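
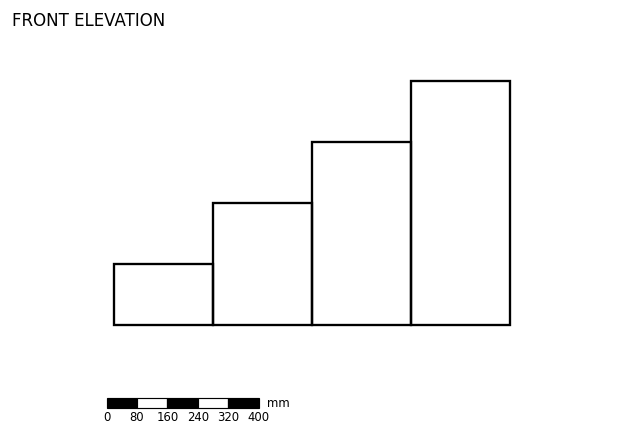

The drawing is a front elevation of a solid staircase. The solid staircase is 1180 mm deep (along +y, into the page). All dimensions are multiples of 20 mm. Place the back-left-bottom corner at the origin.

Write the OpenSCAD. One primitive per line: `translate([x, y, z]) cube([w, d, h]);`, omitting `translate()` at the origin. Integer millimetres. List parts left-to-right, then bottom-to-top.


cube([260, 1180, 160]);
translate([260, 0, 0]) cube([260, 1180, 320]);
translate([520, 0, 0]) cube([260, 1180, 480]);
translate([780, 0, 0]) cube([260, 1180, 640]);


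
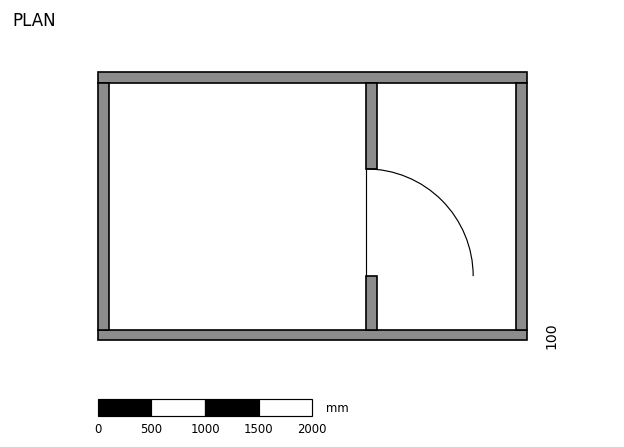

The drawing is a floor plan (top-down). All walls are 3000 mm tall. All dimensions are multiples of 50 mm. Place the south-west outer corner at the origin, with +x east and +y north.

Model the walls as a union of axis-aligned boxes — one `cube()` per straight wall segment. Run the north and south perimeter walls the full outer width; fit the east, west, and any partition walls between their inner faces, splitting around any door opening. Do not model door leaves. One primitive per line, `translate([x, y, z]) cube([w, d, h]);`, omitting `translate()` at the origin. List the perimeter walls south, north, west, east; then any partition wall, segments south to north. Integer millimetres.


cube([4000, 100, 3000]);
translate([0, 2400, 0]) cube([4000, 100, 3000]);
translate([0, 100, 0]) cube([100, 2300, 3000]);
translate([3900, 100, 0]) cube([100, 2300, 3000]);
translate([2500, 100, 0]) cube([100, 500, 3000]);
translate([2500, 1600, 0]) cube([100, 800, 3000]);


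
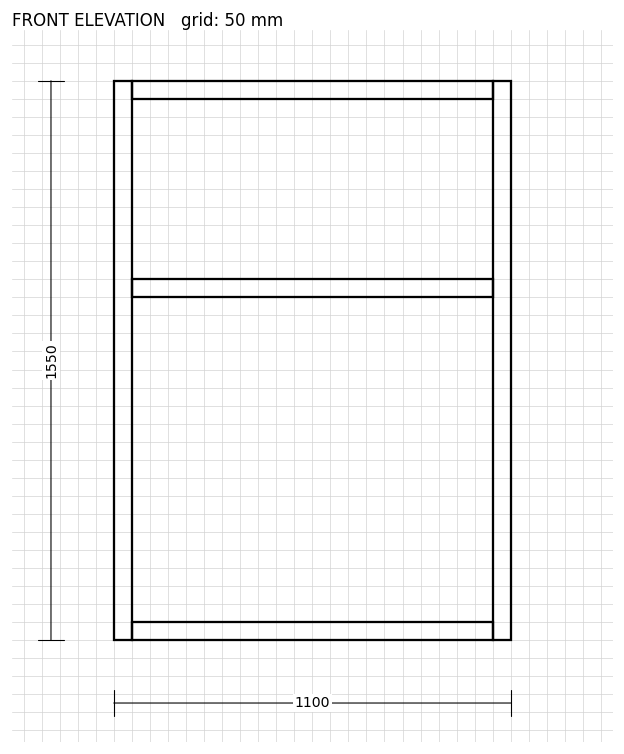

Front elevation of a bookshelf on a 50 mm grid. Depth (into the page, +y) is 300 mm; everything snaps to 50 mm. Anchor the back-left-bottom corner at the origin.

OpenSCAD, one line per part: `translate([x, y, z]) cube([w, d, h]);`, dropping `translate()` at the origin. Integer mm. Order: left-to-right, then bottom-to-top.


cube([50, 300, 1550]);
translate([50, 0, 0]) cube([1000, 300, 50]);
translate([50, 0, 950]) cube([1000, 300, 50]);
translate([50, 0, 1500]) cube([1000, 300, 50]);
translate([1050, 0, 0]) cube([50, 300, 1550]);


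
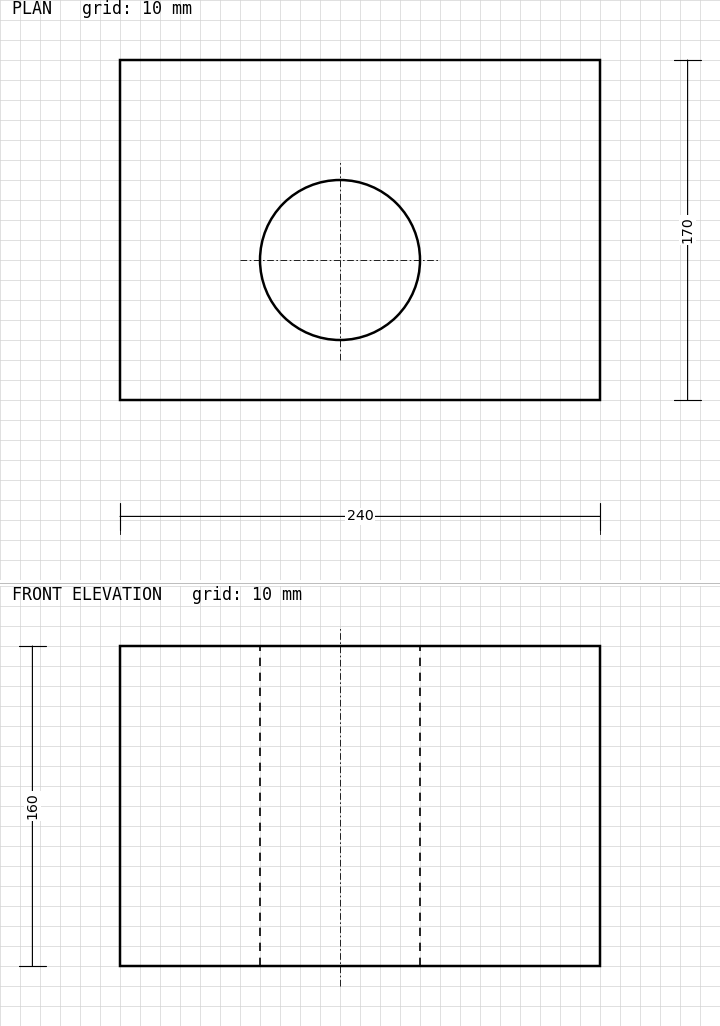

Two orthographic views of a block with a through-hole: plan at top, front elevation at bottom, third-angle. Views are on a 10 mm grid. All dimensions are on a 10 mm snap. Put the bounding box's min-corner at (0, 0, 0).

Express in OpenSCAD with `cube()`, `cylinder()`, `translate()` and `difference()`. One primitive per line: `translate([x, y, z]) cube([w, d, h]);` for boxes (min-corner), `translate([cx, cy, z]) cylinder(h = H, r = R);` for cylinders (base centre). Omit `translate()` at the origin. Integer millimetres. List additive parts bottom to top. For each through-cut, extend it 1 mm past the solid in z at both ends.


difference() {
  cube([240, 170, 160]);
  translate([110, 70, -1]) cylinder(h = 162, r = 40);
}


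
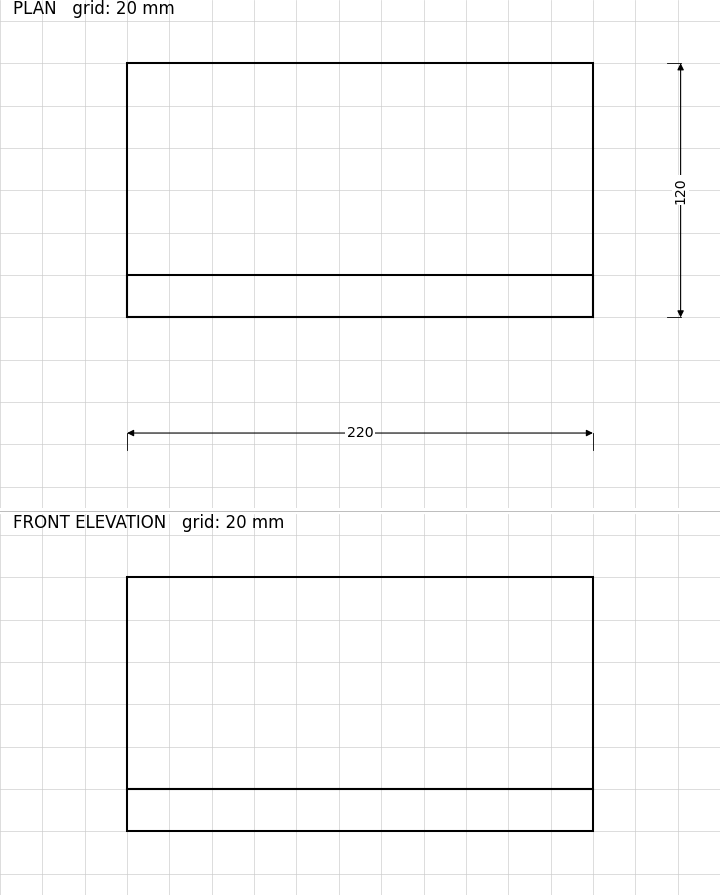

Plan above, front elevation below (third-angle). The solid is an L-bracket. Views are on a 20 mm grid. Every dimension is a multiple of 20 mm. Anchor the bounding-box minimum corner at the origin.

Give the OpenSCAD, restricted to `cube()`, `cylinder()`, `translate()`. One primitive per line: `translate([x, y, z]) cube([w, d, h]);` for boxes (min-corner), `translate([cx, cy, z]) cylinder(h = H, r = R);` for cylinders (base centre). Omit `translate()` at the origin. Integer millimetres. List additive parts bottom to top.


cube([220, 120, 20]);
translate([0, 0, 20]) cube([220, 20, 100]);


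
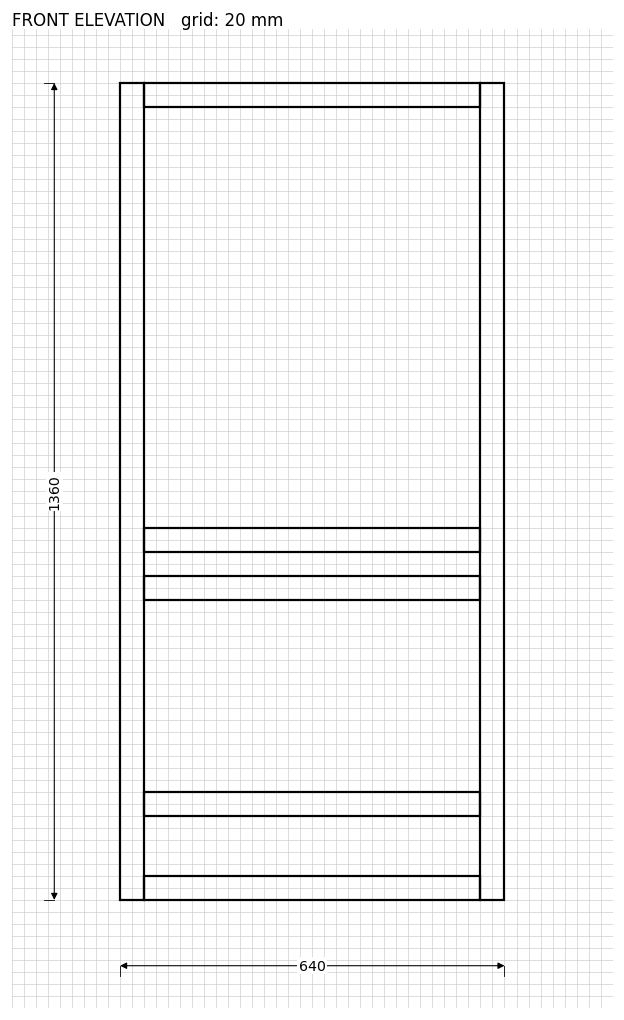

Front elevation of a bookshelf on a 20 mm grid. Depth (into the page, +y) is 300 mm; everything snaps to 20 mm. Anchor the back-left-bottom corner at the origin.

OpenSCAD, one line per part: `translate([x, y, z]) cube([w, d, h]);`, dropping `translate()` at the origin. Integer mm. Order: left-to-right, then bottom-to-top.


cube([40, 300, 1360]);
translate([40, 0, 0]) cube([560, 300, 40]);
translate([40, 0, 140]) cube([560, 300, 40]);
translate([40, 0, 500]) cube([560, 300, 40]);
translate([40, 0, 580]) cube([560, 300, 40]);
translate([40, 0, 1320]) cube([560, 300, 40]);
translate([600, 0, 0]) cube([40, 300, 1360]);


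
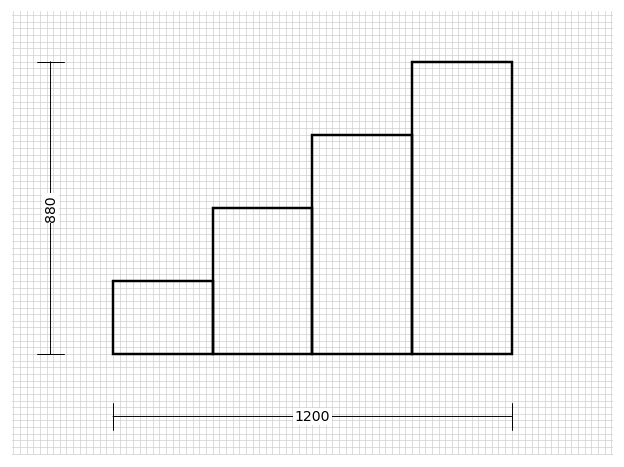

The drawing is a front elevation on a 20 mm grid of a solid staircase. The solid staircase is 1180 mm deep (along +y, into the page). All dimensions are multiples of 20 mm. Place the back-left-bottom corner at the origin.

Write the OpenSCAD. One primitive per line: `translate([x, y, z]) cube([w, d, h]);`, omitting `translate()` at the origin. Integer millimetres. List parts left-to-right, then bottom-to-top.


cube([300, 1180, 220]);
translate([300, 0, 0]) cube([300, 1180, 440]);
translate([600, 0, 0]) cube([300, 1180, 660]);
translate([900, 0, 0]) cube([300, 1180, 880]);


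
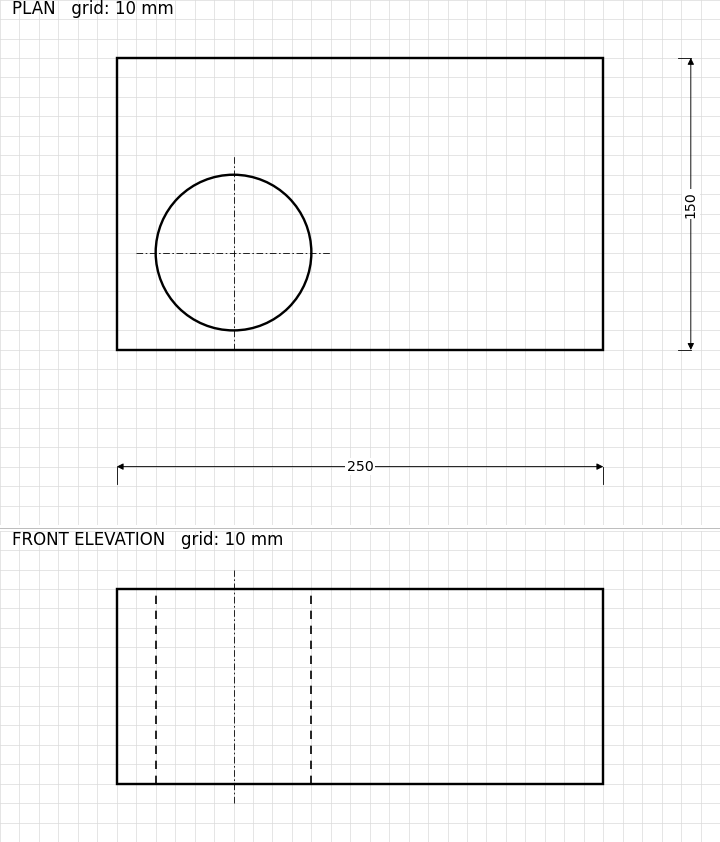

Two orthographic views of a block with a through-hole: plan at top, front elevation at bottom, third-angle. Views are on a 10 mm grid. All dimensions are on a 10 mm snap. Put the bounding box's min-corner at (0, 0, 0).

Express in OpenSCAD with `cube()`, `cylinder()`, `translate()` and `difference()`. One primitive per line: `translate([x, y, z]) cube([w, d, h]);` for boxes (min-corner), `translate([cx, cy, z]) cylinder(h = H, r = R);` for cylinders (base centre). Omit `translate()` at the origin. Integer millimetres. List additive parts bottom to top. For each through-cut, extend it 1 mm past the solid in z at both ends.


difference() {
  cube([250, 150, 100]);
  translate([60, 50, -1]) cylinder(h = 102, r = 40);
}


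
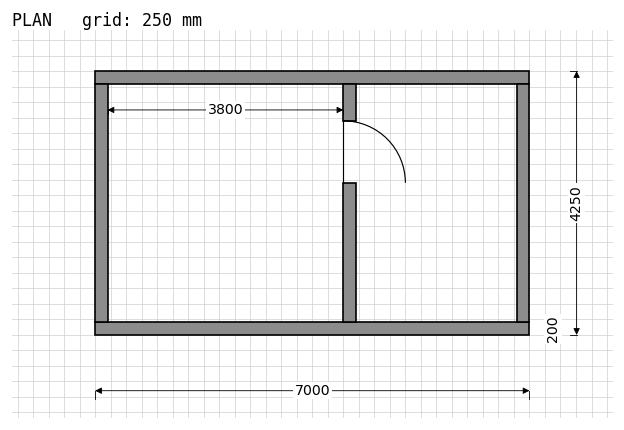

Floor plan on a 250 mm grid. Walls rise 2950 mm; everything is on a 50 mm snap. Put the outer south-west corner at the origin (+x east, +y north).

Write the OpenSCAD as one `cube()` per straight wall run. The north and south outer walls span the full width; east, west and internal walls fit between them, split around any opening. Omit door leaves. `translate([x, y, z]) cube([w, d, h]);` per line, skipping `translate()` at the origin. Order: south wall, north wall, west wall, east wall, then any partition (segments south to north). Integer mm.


cube([7000, 200, 2950]);
translate([0, 4050, 0]) cube([7000, 200, 2950]);
translate([0, 200, 0]) cube([200, 3850, 2950]);
translate([6800, 200, 0]) cube([200, 3850, 2950]);
translate([4000, 200, 0]) cube([200, 2250, 2950]);
translate([4000, 3450, 0]) cube([200, 600, 2950]);


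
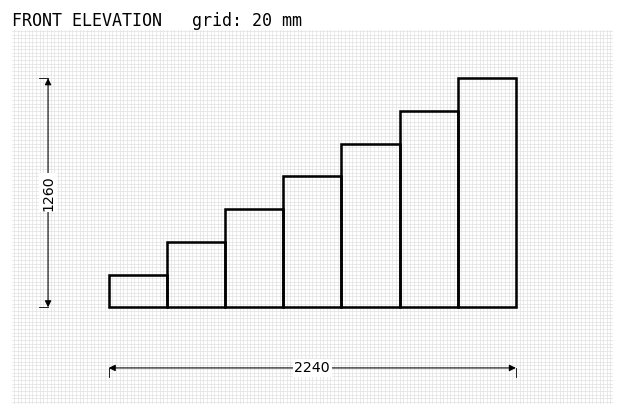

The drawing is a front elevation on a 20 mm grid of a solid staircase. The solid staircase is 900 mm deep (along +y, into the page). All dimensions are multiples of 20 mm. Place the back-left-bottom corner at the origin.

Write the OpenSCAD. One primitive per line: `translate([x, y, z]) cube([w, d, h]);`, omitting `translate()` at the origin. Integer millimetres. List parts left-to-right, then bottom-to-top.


cube([320, 900, 180]);
translate([320, 0, 0]) cube([320, 900, 360]);
translate([640, 0, 0]) cube([320, 900, 540]);
translate([960, 0, 0]) cube([320, 900, 720]);
translate([1280, 0, 0]) cube([320, 900, 900]);
translate([1600, 0, 0]) cube([320, 900, 1080]);
translate([1920, 0, 0]) cube([320, 900, 1260]);


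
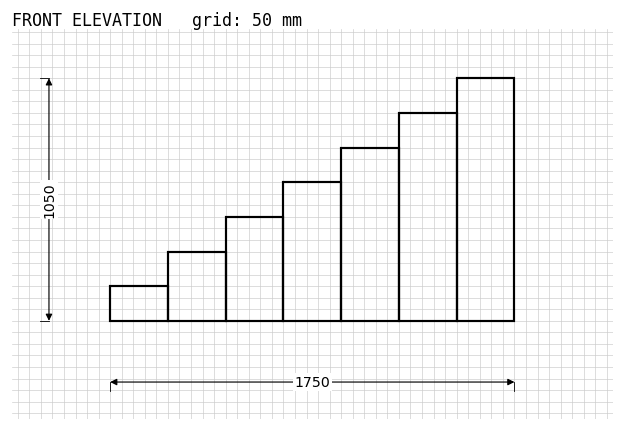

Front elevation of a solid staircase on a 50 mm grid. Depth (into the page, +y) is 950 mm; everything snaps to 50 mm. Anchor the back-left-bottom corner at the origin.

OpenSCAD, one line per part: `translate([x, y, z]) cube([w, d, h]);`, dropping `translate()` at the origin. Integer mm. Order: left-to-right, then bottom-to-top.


cube([250, 950, 150]);
translate([250, 0, 0]) cube([250, 950, 300]);
translate([500, 0, 0]) cube([250, 950, 450]);
translate([750, 0, 0]) cube([250, 950, 600]);
translate([1000, 0, 0]) cube([250, 950, 750]);
translate([1250, 0, 0]) cube([250, 950, 900]);
translate([1500, 0, 0]) cube([250, 950, 1050]);


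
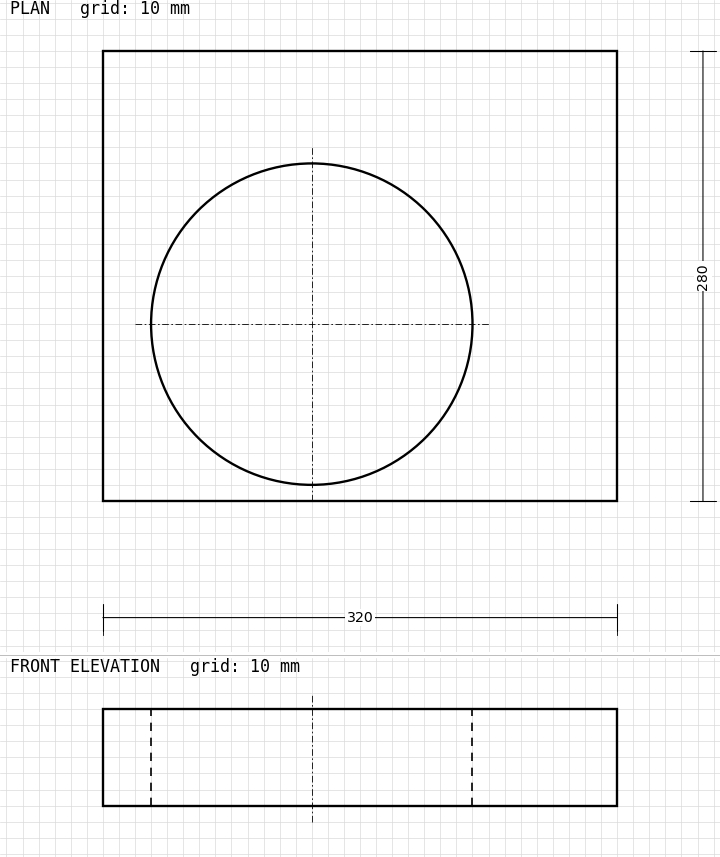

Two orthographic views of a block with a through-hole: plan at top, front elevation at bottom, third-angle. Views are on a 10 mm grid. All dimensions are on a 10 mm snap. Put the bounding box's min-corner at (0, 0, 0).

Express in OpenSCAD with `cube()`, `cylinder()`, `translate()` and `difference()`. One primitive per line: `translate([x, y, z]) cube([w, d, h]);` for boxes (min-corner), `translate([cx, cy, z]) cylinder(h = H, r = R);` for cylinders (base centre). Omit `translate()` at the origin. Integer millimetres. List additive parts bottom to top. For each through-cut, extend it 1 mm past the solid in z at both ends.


difference() {
  cube([320, 280, 60]);
  translate([130, 110, -1]) cylinder(h = 62, r = 100);
}


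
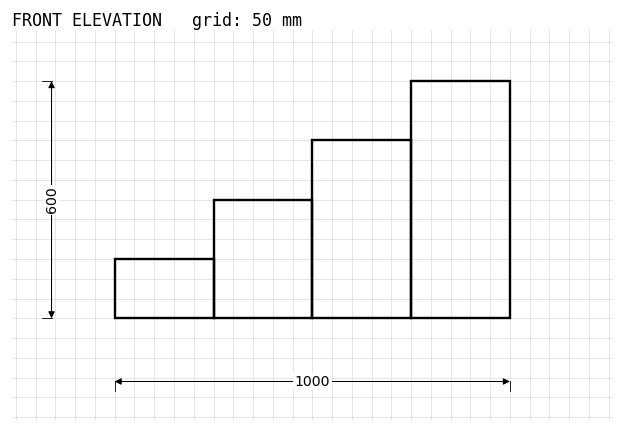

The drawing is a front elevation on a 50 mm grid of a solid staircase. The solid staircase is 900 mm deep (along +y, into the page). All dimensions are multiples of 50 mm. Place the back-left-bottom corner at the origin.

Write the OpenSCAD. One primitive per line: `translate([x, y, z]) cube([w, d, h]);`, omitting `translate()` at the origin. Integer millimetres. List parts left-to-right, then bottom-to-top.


cube([250, 900, 150]);
translate([250, 0, 0]) cube([250, 900, 300]);
translate([500, 0, 0]) cube([250, 900, 450]);
translate([750, 0, 0]) cube([250, 900, 600]);


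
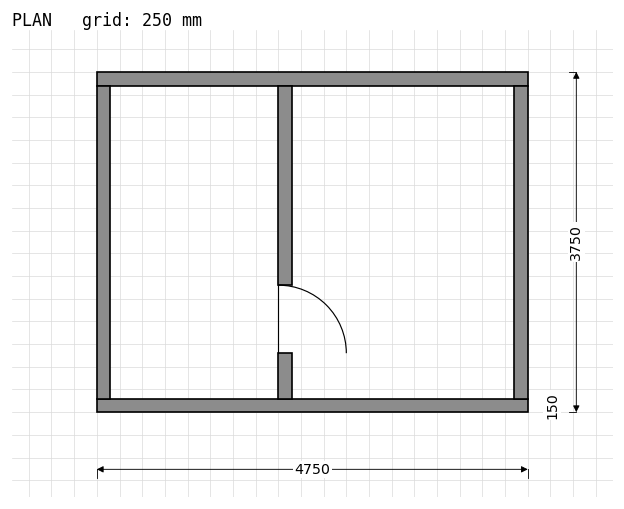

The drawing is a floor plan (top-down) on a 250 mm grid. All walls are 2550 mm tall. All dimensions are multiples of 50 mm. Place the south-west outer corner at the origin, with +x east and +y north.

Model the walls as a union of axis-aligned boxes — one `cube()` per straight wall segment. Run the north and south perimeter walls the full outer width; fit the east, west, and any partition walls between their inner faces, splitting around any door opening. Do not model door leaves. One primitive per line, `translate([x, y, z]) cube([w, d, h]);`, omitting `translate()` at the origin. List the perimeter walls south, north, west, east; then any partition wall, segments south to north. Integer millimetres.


cube([4750, 150, 2550]);
translate([0, 3600, 0]) cube([4750, 150, 2550]);
translate([0, 150, 0]) cube([150, 3450, 2550]);
translate([4600, 150, 0]) cube([150, 3450, 2550]);
translate([2000, 150, 0]) cube([150, 500, 2550]);
translate([2000, 1400, 0]) cube([150, 2200, 2550]);


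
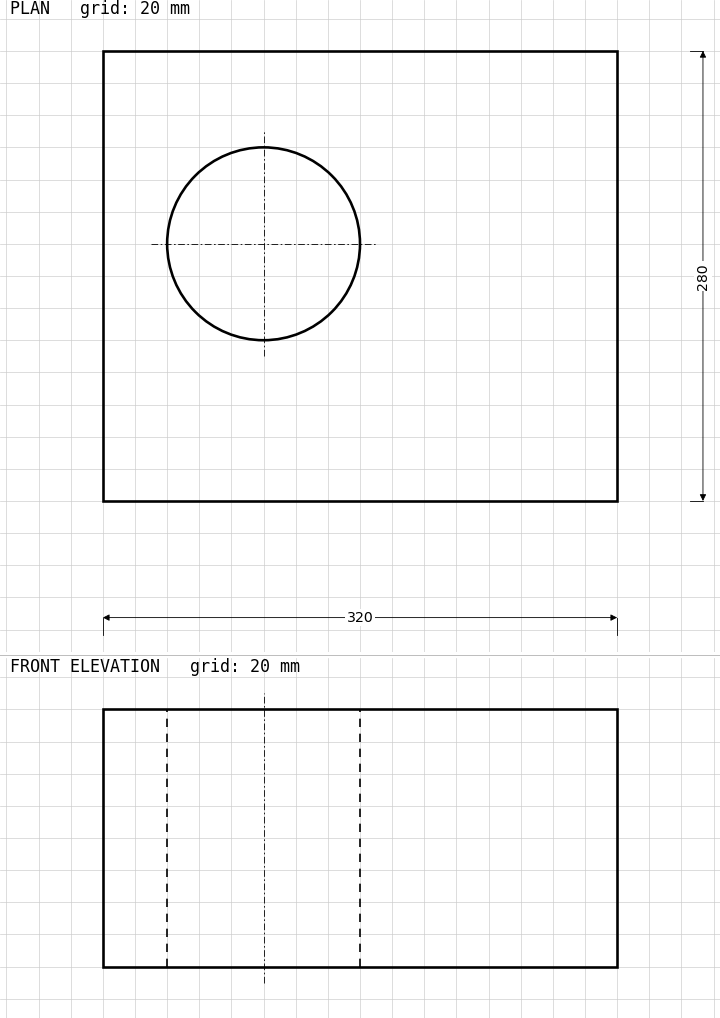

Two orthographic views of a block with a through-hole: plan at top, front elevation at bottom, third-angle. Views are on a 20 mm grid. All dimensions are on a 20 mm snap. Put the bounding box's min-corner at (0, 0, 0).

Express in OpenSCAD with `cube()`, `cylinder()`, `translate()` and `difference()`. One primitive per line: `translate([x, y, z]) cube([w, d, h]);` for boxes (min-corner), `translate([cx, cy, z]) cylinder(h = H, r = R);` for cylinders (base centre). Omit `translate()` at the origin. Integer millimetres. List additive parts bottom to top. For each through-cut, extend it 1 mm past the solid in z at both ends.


difference() {
  cube([320, 280, 160]);
  translate([100, 160, -1]) cylinder(h = 162, r = 60);
}


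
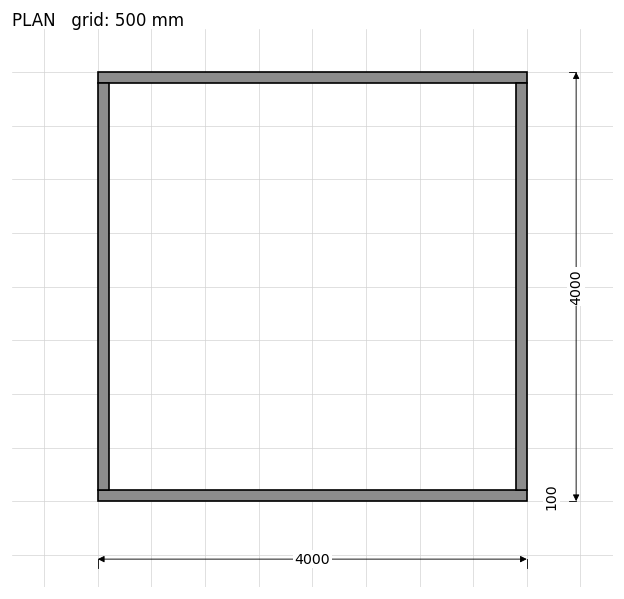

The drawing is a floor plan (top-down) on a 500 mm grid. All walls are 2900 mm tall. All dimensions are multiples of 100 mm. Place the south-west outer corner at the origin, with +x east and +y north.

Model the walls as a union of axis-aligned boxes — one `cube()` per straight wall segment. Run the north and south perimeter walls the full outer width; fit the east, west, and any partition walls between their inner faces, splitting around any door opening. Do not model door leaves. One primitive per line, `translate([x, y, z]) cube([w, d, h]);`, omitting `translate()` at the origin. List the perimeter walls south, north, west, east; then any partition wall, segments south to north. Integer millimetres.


cube([4000, 100, 2900]);
translate([0, 3900, 0]) cube([4000, 100, 2900]);
translate([0, 100, 0]) cube([100, 3800, 2900]);
translate([3900, 100, 0]) cube([100, 3800, 2900]);


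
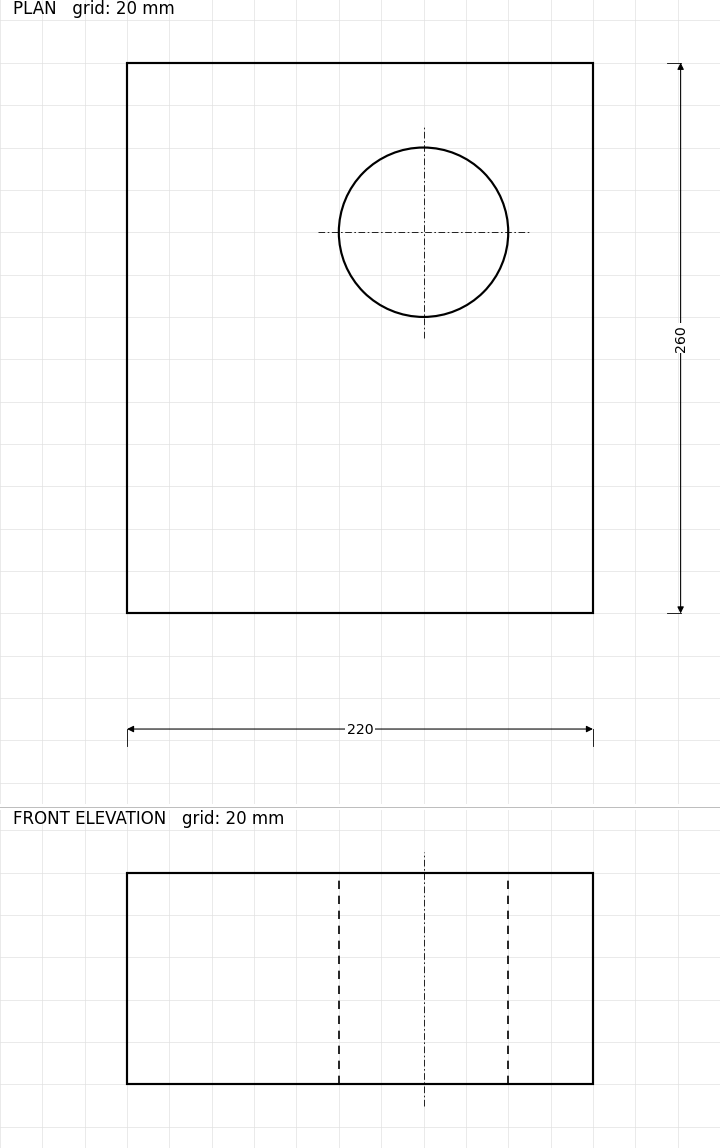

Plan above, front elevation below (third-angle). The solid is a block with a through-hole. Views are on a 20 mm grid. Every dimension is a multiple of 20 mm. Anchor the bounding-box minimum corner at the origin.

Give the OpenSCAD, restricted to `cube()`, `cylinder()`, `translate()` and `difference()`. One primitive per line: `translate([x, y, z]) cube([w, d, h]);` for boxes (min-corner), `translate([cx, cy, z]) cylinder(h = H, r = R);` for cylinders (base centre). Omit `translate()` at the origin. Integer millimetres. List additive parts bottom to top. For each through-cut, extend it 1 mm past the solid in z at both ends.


difference() {
  cube([220, 260, 100]);
  translate([140, 180, -1]) cylinder(h = 102, r = 40);
}


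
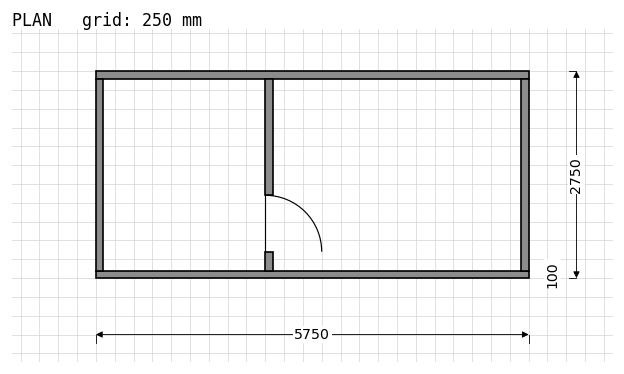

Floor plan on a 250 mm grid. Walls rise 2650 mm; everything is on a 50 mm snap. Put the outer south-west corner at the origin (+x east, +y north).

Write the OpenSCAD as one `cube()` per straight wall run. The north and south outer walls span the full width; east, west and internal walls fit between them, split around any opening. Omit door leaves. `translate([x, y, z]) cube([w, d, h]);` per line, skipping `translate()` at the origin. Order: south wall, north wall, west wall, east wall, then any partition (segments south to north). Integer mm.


cube([5750, 100, 2650]);
translate([0, 2650, 0]) cube([5750, 100, 2650]);
translate([0, 100, 0]) cube([100, 2550, 2650]);
translate([5650, 100, 0]) cube([100, 2550, 2650]);
translate([2250, 100, 0]) cube([100, 250, 2650]);
translate([2250, 1100, 0]) cube([100, 1550, 2650]);


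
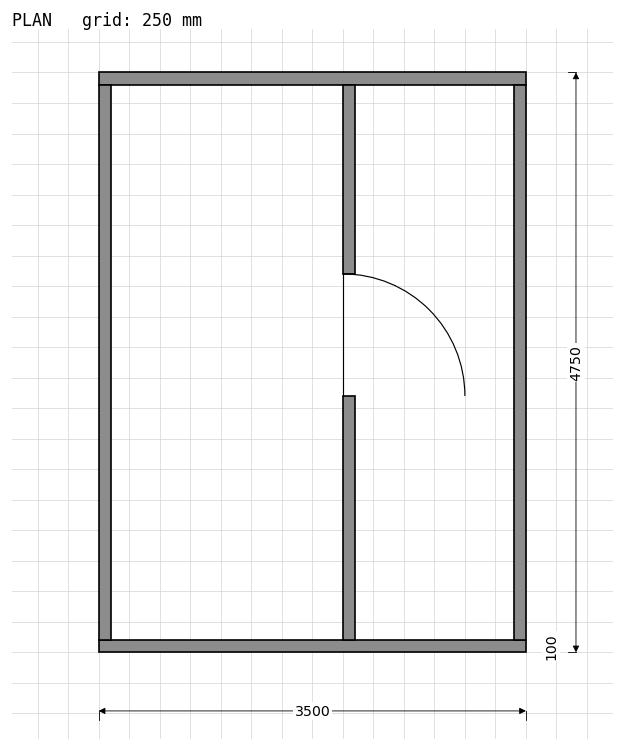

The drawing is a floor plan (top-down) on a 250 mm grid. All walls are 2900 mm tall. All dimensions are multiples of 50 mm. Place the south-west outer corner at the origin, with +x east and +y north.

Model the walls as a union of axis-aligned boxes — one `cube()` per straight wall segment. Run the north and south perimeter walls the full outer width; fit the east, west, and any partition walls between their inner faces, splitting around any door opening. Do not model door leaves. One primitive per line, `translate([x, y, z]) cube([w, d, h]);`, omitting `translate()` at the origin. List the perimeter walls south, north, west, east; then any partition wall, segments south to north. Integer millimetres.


cube([3500, 100, 2900]);
translate([0, 4650, 0]) cube([3500, 100, 2900]);
translate([0, 100, 0]) cube([100, 4550, 2900]);
translate([3400, 100, 0]) cube([100, 4550, 2900]);
translate([2000, 100, 0]) cube([100, 2000, 2900]);
translate([2000, 3100, 0]) cube([100, 1550, 2900]);


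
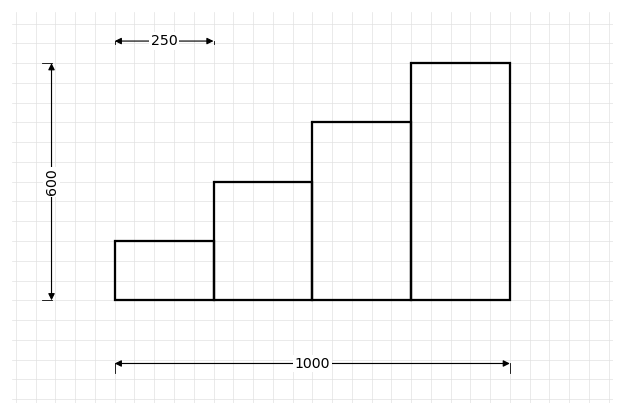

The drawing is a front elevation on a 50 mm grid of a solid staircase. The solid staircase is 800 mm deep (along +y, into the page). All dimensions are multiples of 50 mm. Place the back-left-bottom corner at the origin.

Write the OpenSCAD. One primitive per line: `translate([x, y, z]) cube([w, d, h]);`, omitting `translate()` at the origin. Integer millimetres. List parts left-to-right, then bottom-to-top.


cube([250, 800, 150]);
translate([250, 0, 0]) cube([250, 800, 300]);
translate([500, 0, 0]) cube([250, 800, 450]);
translate([750, 0, 0]) cube([250, 800, 600]);


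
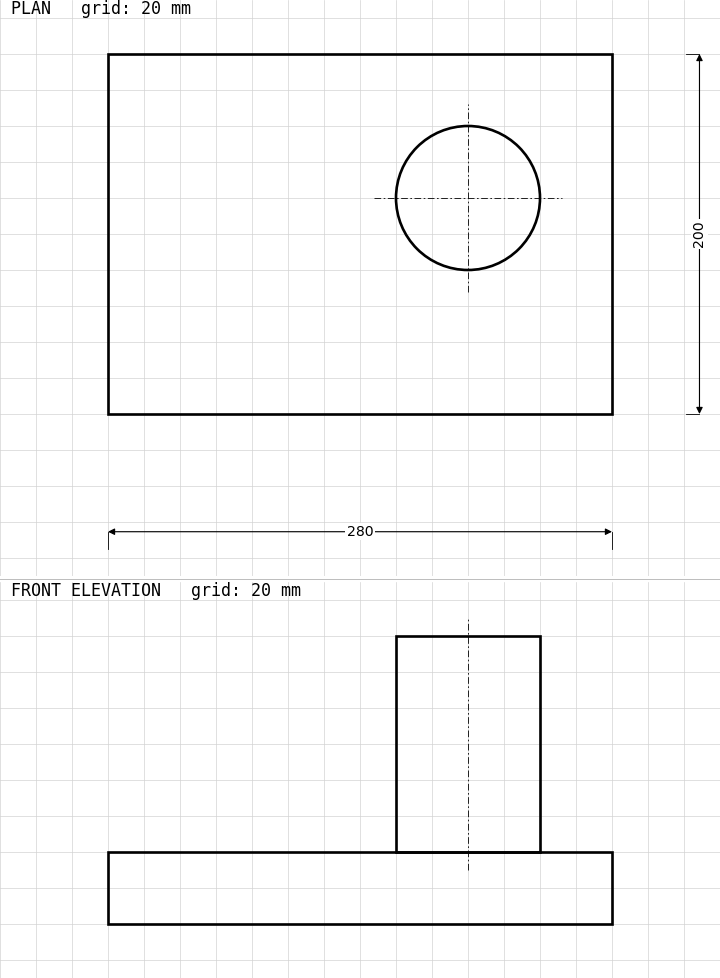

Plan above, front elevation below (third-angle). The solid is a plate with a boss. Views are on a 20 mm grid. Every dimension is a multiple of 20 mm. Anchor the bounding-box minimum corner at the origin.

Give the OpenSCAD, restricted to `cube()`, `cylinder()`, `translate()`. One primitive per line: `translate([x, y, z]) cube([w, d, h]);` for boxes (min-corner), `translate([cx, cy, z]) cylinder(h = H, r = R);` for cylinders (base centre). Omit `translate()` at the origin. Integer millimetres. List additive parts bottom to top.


cube([280, 200, 40]);
translate([200, 120, 40]) cylinder(h = 120, r = 40);


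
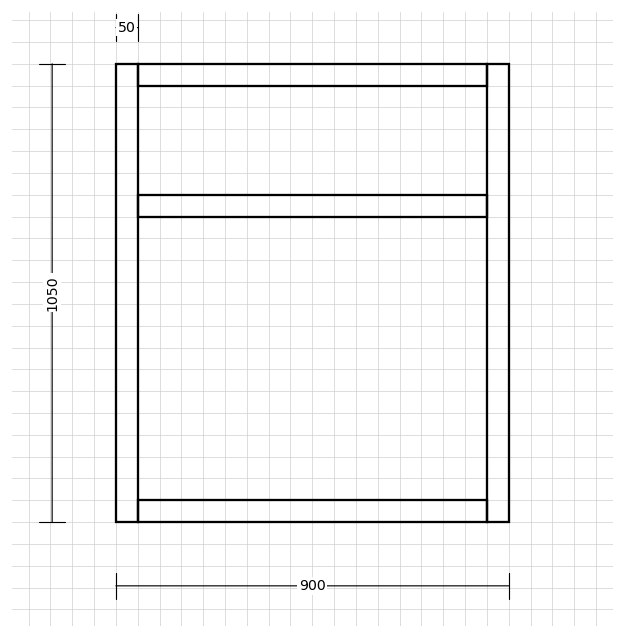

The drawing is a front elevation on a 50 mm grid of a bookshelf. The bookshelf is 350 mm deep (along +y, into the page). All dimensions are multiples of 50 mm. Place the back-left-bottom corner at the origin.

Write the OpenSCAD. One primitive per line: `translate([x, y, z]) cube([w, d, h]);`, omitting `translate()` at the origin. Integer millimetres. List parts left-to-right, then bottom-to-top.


cube([50, 350, 1050]);
translate([50, 0, 0]) cube([800, 350, 50]);
translate([50, 0, 700]) cube([800, 350, 50]);
translate([50, 0, 1000]) cube([800, 350, 50]);
translate([850, 0, 0]) cube([50, 350, 1050]);


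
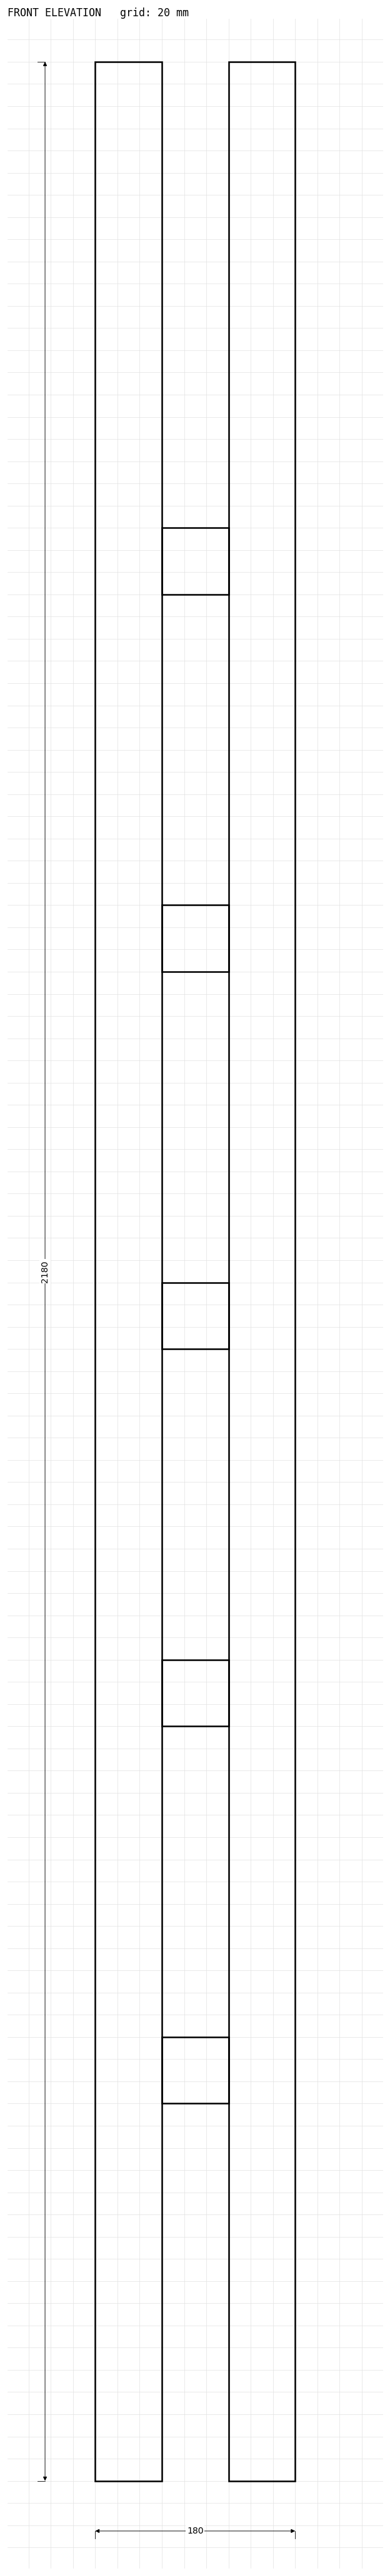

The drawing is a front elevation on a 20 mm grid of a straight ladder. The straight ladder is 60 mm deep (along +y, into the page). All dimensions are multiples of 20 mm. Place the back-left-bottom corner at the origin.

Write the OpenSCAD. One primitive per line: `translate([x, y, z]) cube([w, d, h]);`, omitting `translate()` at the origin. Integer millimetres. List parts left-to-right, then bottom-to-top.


cube([60, 60, 2180]);
translate([60, 0, 340]) cube([60, 60, 60]);
translate([60, 0, 680]) cube([60, 60, 60]);
translate([60, 0, 1020]) cube([60, 60, 60]);
translate([60, 0, 1360]) cube([60, 60, 60]);
translate([60, 0, 1700]) cube([60, 60, 60]);
translate([120, 0, 0]) cube([60, 60, 2180]);


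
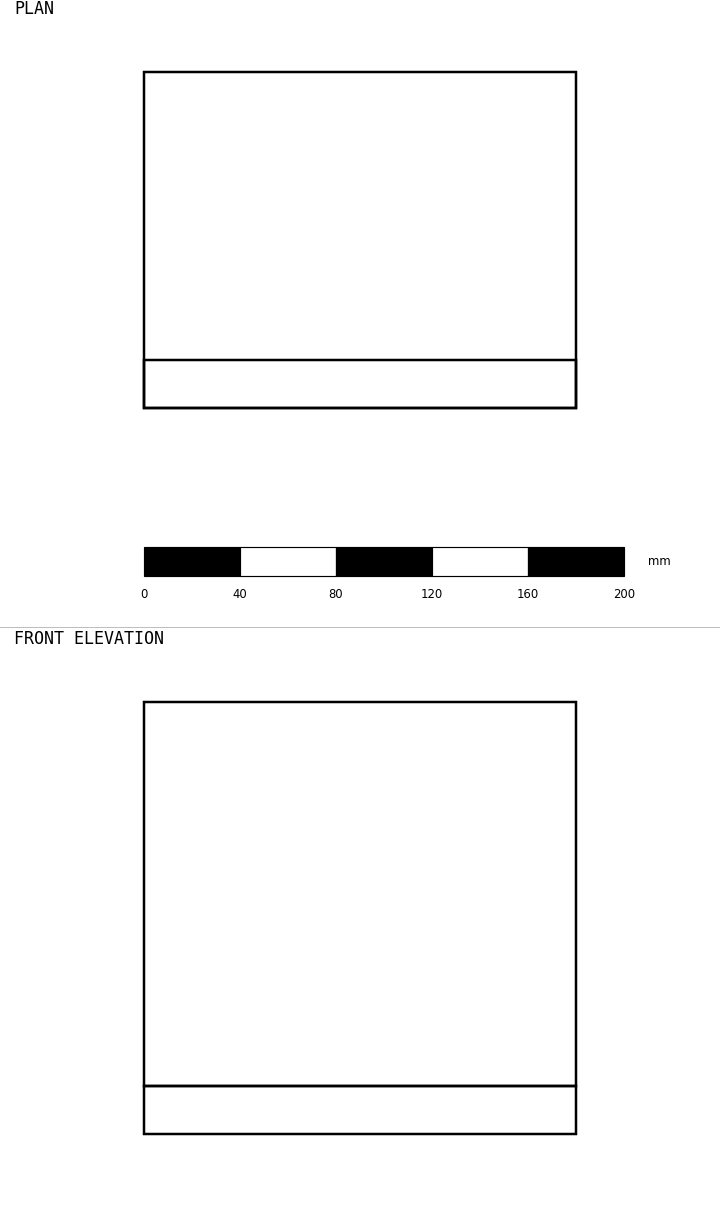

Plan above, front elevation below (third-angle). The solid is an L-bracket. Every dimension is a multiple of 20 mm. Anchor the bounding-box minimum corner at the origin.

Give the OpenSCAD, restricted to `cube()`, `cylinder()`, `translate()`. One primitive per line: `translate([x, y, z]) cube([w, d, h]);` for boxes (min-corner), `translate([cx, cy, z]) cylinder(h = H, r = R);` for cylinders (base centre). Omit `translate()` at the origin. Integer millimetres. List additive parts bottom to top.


cube([180, 140, 20]);
translate([0, 0, 20]) cube([180, 20, 160]);


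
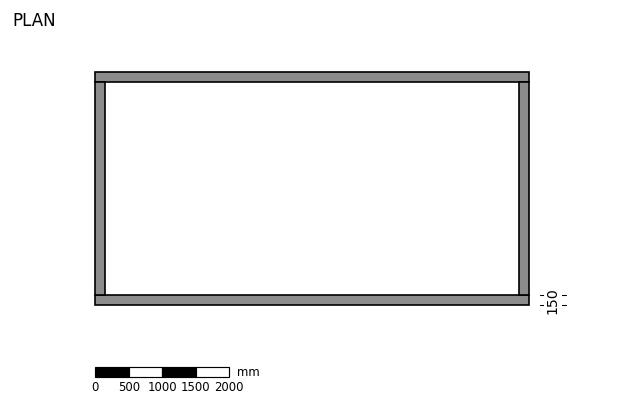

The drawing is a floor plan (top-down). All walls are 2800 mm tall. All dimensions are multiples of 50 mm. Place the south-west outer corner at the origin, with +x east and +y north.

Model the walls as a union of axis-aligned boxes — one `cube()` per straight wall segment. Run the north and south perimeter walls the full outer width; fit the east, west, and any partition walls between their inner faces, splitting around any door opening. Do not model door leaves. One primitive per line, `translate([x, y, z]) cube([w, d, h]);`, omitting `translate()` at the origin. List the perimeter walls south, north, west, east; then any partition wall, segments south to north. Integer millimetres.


cube([6500, 150, 2800]);
translate([0, 3350, 0]) cube([6500, 150, 2800]);
translate([0, 150, 0]) cube([150, 3200, 2800]);
translate([6350, 150, 0]) cube([150, 3200, 2800]);


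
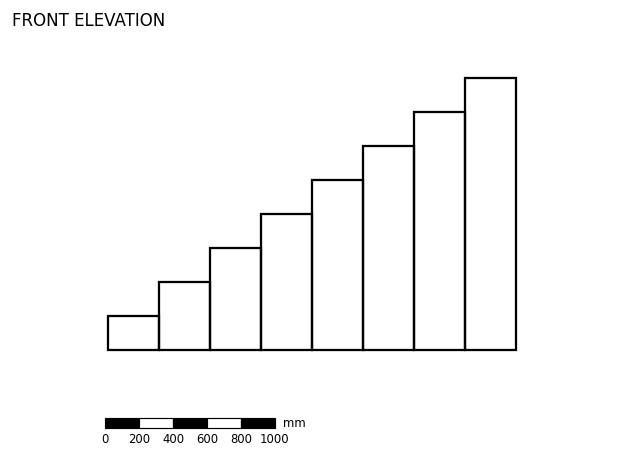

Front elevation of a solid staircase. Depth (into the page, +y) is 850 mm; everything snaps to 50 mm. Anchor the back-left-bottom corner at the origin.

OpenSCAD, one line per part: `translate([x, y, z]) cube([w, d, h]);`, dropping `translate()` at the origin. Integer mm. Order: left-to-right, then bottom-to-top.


cube([300, 850, 200]);
translate([300, 0, 0]) cube([300, 850, 400]);
translate([600, 0, 0]) cube([300, 850, 600]);
translate([900, 0, 0]) cube([300, 850, 800]);
translate([1200, 0, 0]) cube([300, 850, 1000]);
translate([1500, 0, 0]) cube([300, 850, 1200]);
translate([1800, 0, 0]) cube([300, 850, 1400]);
translate([2100, 0, 0]) cube([300, 850, 1600]);


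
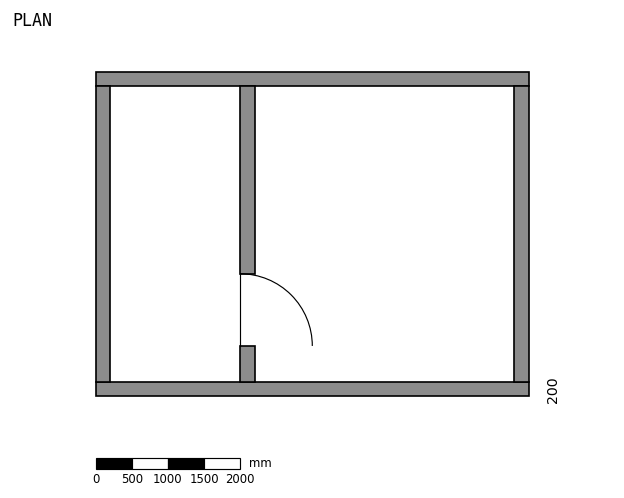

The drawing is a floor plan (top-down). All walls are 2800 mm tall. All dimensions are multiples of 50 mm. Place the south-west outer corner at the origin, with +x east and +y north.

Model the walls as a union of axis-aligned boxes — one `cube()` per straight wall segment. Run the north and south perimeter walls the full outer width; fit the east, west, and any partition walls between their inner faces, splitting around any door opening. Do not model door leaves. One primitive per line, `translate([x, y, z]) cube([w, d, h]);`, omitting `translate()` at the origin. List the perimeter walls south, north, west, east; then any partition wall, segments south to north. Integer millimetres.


cube([6000, 200, 2800]);
translate([0, 4300, 0]) cube([6000, 200, 2800]);
translate([0, 200, 0]) cube([200, 4100, 2800]);
translate([5800, 200, 0]) cube([200, 4100, 2800]);
translate([2000, 200, 0]) cube([200, 500, 2800]);
translate([2000, 1700, 0]) cube([200, 2600, 2800]);


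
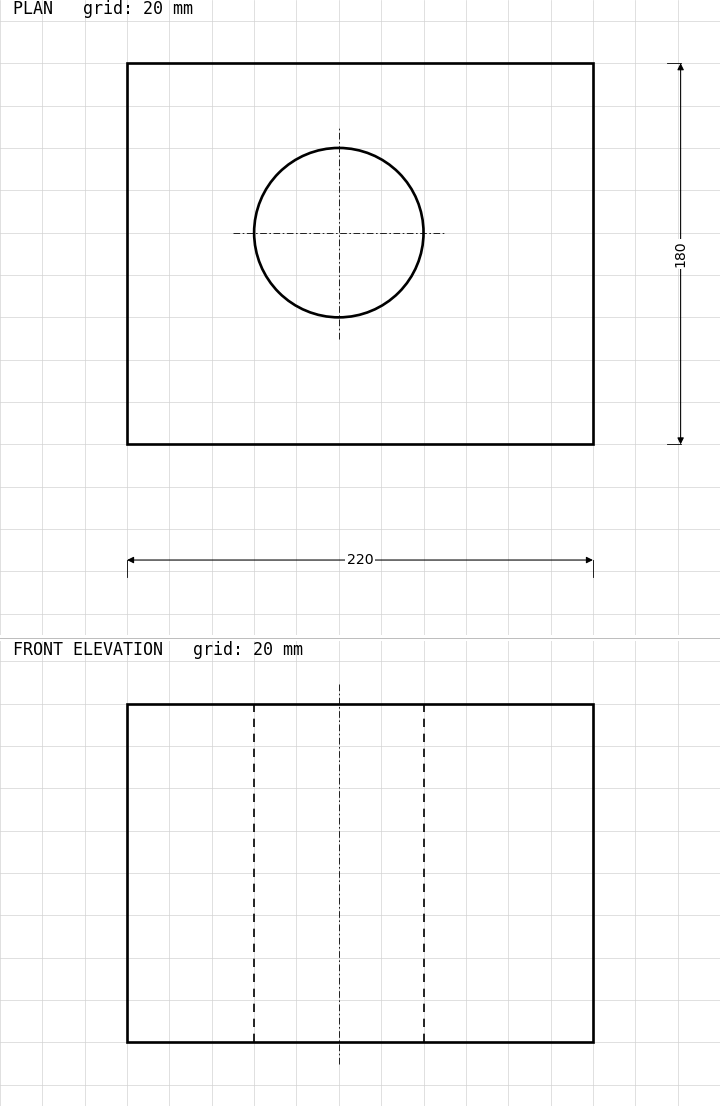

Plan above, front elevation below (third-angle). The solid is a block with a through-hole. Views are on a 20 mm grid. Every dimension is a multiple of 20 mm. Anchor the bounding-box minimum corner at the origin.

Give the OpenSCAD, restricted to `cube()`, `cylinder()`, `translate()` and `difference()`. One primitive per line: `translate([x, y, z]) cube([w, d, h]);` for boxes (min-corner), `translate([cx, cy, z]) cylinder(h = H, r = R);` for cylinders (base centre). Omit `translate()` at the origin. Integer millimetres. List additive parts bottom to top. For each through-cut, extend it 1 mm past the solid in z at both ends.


difference() {
  cube([220, 180, 160]);
  translate([100, 100, -1]) cylinder(h = 162, r = 40);
}


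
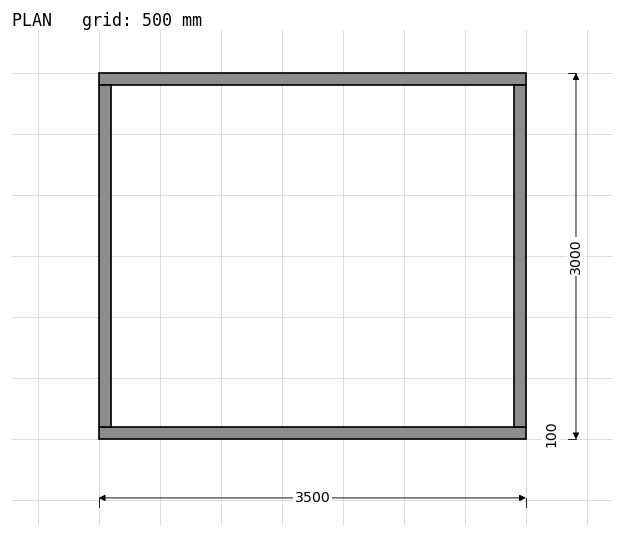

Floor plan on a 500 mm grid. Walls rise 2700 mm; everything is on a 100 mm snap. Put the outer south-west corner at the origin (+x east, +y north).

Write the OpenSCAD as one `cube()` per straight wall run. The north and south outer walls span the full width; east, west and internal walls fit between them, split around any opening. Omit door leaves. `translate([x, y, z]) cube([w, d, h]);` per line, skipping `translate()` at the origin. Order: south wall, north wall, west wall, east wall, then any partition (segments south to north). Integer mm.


cube([3500, 100, 2700]);
translate([0, 2900, 0]) cube([3500, 100, 2700]);
translate([0, 100, 0]) cube([100, 2800, 2700]);
translate([3400, 100, 0]) cube([100, 2800, 2700]);


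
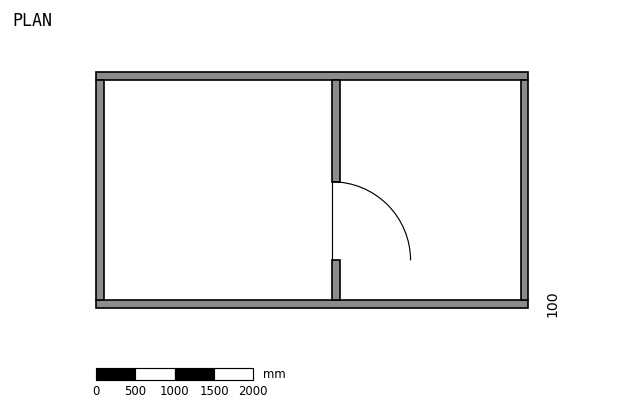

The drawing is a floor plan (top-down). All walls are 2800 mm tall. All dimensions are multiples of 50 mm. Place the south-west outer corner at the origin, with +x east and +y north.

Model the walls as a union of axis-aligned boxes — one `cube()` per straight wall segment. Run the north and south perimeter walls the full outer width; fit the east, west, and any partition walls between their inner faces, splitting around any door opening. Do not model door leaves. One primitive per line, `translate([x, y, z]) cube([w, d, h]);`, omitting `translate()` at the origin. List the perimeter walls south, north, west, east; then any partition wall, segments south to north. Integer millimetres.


cube([5500, 100, 2800]);
translate([0, 2900, 0]) cube([5500, 100, 2800]);
translate([0, 100, 0]) cube([100, 2800, 2800]);
translate([5400, 100, 0]) cube([100, 2800, 2800]);
translate([3000, 100, 0]) cube([100, 500, 2800]);
translate([3000, 1600, 0]) cube([100, 1300, 2800]);


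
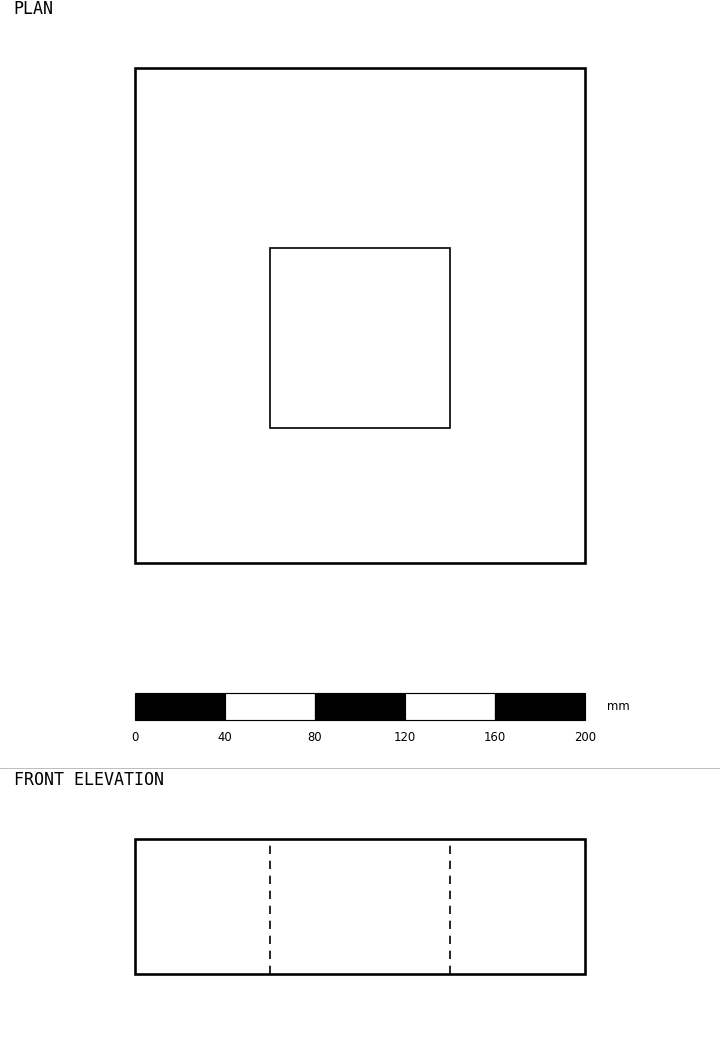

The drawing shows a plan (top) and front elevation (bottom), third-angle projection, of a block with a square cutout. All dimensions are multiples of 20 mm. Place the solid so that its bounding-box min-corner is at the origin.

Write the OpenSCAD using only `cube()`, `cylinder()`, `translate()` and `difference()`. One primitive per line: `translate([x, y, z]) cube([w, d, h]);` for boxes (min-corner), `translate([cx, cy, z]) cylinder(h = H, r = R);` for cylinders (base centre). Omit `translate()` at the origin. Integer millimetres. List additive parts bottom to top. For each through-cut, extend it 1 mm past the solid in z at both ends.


difference() {
  cube([200, 220, 60]);
  translate([60, 60, -1]) cube([80, 80, 62]);
}


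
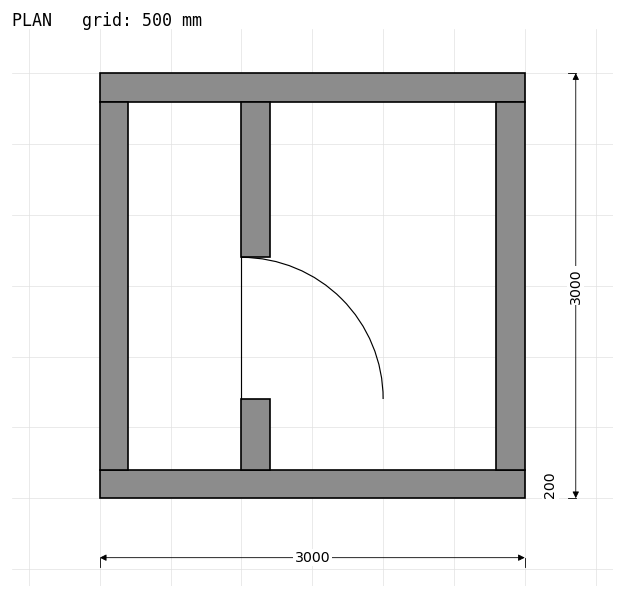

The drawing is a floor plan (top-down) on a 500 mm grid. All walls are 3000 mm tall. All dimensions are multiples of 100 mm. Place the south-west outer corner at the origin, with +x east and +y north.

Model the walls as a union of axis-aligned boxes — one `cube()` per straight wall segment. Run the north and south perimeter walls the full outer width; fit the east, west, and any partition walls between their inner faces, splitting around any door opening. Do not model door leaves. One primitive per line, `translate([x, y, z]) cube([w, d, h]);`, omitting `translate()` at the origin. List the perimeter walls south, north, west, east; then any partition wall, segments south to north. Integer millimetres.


cube([3000, 200, 3000]);
translate([0, 2800, 0]) cube([3000, 200, 3000]);
translate([0, 200, 0]) cube([200, 2600, 3000]);
translate([2800, 200, 0]) cube([200, 2600, 3000]);
translate([1000, 200, 0]) cube([200, 500, 3000]);
translate([1000, 1700, 0]) cube([200, 1100, 3000]);


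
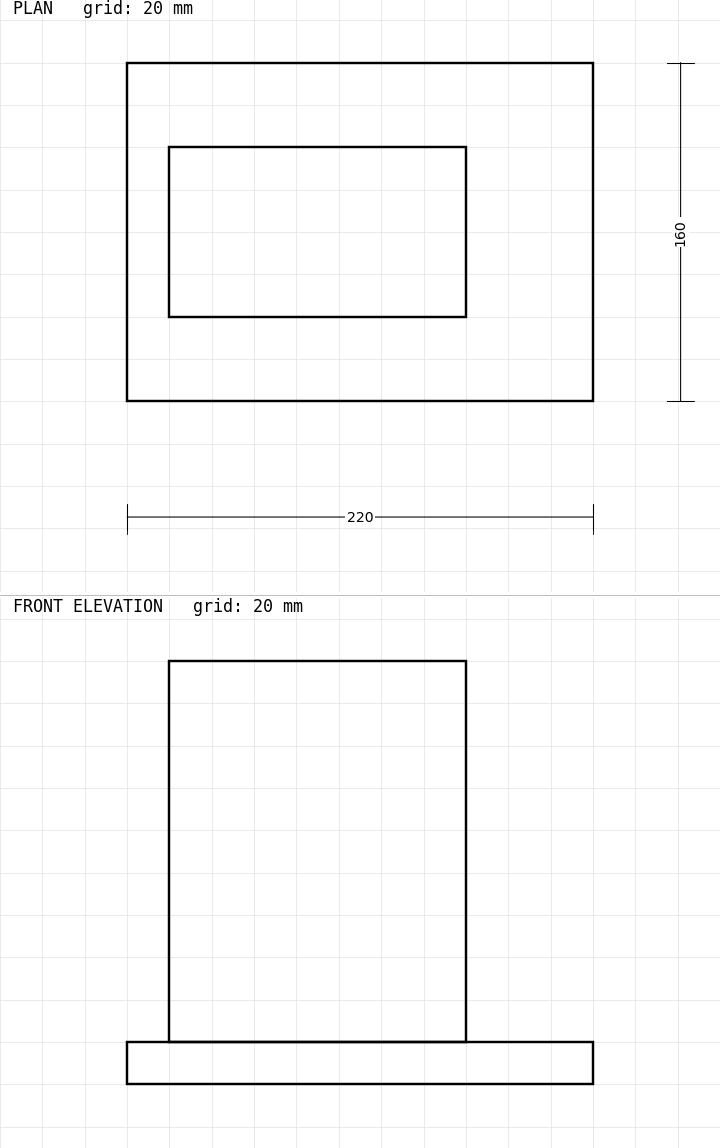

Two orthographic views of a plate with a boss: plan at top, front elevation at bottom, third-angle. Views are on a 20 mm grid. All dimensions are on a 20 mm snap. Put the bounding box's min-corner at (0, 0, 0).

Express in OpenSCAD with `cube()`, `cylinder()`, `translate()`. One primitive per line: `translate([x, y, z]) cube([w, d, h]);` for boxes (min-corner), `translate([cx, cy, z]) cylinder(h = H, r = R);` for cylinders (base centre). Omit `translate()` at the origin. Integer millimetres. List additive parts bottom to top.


cube([220, 160, 20]);
translate([20, 40, 20]) cube([140, 80, 180]);


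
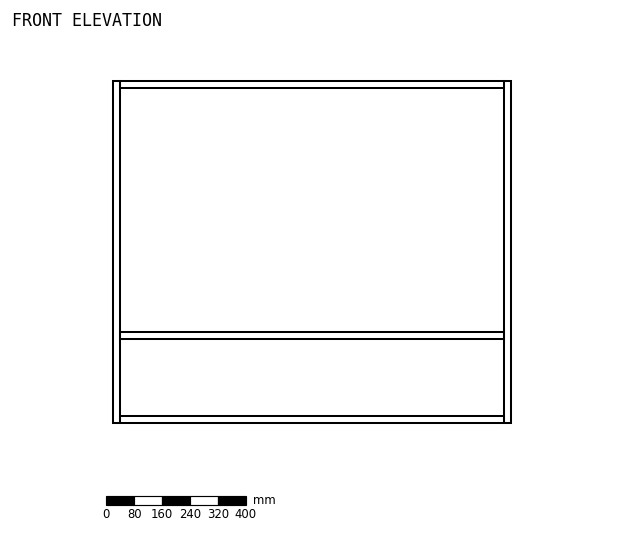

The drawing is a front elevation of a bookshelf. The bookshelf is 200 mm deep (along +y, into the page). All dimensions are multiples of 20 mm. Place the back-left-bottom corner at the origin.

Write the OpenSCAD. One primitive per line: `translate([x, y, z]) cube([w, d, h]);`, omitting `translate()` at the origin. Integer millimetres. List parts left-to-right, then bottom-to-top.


cube([20, 200, 980]);
translate([20, 0, 0]) cube([1100, 200, 20]);
translate([20, 0, 240]) cube([1100, 200, 20]);
translate([20, 0, 960]) cube([1100, 200, 20]);
translate([1120, 0, 0]) cube([20, 200, 980]);


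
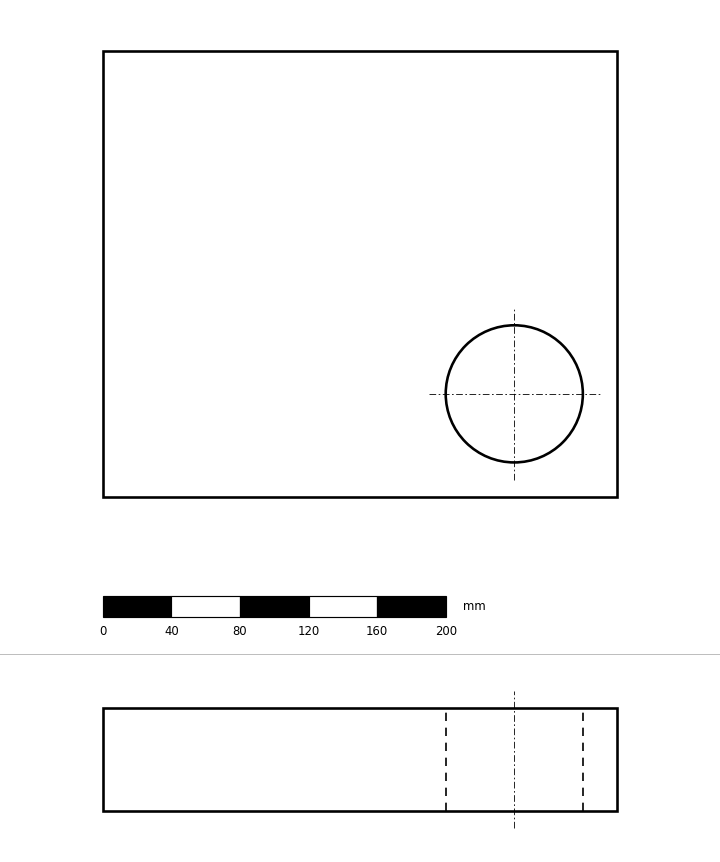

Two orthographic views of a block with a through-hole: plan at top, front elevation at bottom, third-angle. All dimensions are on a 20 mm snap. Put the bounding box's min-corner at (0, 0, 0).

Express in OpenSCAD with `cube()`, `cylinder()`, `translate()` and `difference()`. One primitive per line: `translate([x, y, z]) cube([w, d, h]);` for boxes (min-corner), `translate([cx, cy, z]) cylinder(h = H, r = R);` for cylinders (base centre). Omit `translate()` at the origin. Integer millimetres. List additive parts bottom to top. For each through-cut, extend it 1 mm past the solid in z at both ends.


difference() {
  cube([300, 260, 60]);
  translate([240, 60, -1]) cylinder(h = 62, r = 40);
}


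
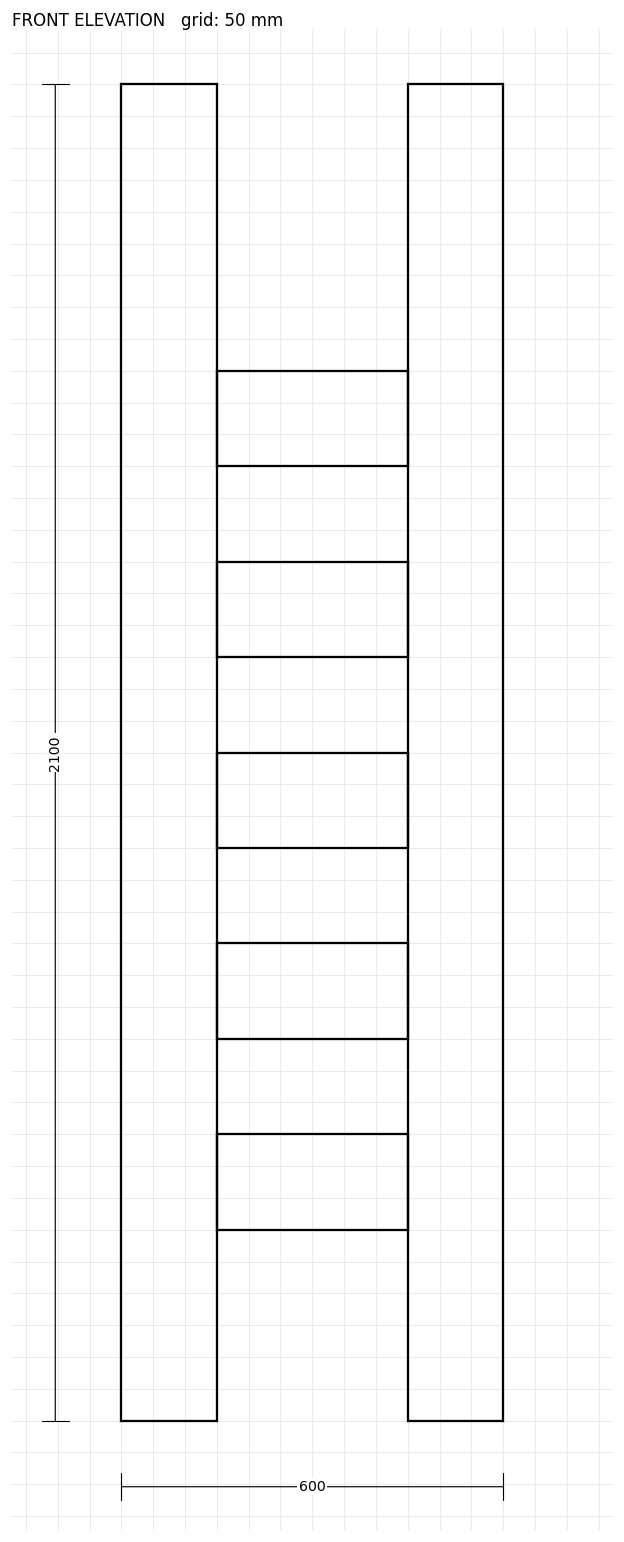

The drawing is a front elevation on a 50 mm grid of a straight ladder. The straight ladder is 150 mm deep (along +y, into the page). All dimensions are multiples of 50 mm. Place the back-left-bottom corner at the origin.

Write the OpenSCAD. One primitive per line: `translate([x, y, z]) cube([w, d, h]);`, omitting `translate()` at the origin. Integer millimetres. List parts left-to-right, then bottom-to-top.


cube([150, 150, 2100]);
translate([150, 0, 300]) cube([300, 150, 150]);
translate([150, 0, 600]) cube([300, 150, 150]);
translate([150, 0, 900]) cube([300, 150, 150]);
translate([150, 0, 1200]) cube([300, 150, 150]);
translate([150, 0, 1500]) cube([300, 150, 150]);
translate([450, 0, 0]) cube([150, 150, 2100]);


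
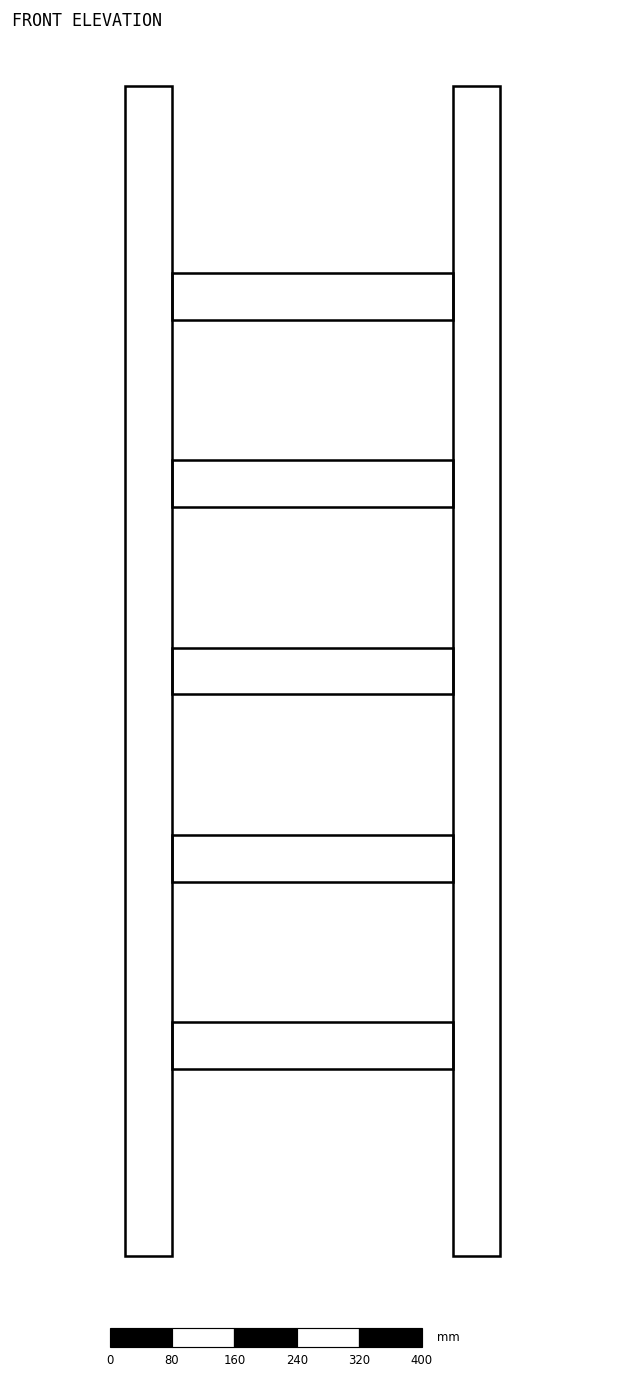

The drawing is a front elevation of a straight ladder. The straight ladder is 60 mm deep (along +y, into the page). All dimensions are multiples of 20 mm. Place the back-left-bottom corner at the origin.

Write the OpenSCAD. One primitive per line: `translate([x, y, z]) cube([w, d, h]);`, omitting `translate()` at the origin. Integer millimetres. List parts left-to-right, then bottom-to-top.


cube([60, 60, 1500]);
translate([60, 0, 240]) cube([360, 60, 60]);
translate([60, 0, 480]) cube([360, 60, 60]);
translate([60, 0, 720]) cube([360, 60, 60]);
translate([60, 0, 960]) cube([360, 60, 60]);
translate([60, 0, 1200]) cube([360, 60, 60]);
translate([420, 0, 0]) cube([60, 60, 1500]);


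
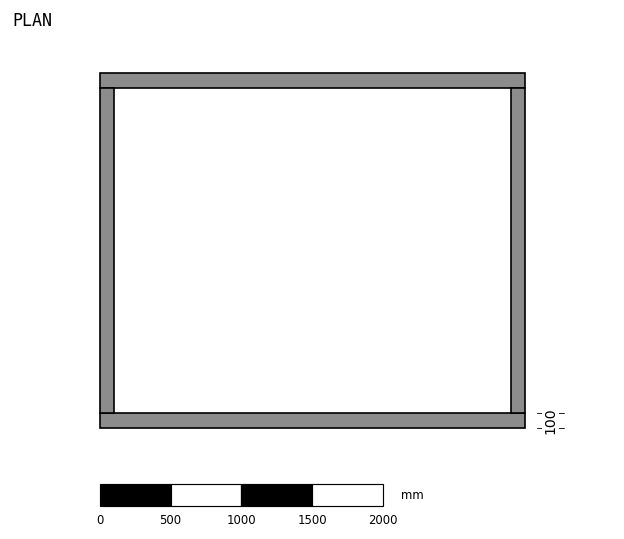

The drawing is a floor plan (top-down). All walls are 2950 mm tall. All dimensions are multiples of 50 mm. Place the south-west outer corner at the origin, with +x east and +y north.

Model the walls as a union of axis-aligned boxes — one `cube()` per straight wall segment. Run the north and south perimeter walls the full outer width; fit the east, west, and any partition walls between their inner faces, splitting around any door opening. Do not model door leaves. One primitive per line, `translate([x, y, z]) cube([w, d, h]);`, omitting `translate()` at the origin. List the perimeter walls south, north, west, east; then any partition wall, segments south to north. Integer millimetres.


cube([3000, 100, 2950]);
translate([0, 2400, 0]) cube([3000, 100, 2950]);
translate([0, 100, 0]) cube([100, 2300, 2950]);
translate([2900, 100, 0]) cube([100, 2300, 2950]);


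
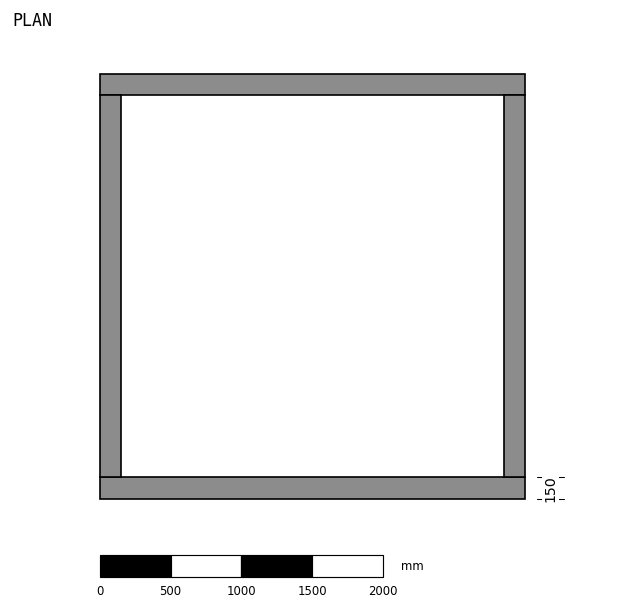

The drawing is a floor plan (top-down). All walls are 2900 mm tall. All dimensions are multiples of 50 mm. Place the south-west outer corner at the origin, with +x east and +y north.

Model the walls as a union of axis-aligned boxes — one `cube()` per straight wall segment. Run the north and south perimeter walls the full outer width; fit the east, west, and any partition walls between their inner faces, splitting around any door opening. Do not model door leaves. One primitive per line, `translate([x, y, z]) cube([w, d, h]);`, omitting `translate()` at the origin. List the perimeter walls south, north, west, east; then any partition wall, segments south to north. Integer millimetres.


cube([3000, 150, 2900]);
translate([0, 2850, 0]) cube([3000, 150, 2900]);
translate([0, 150, 0]) cube([150, 2700, 2900]);
translate([2850, 150, 0]) cube([150, 2700, 2900]);


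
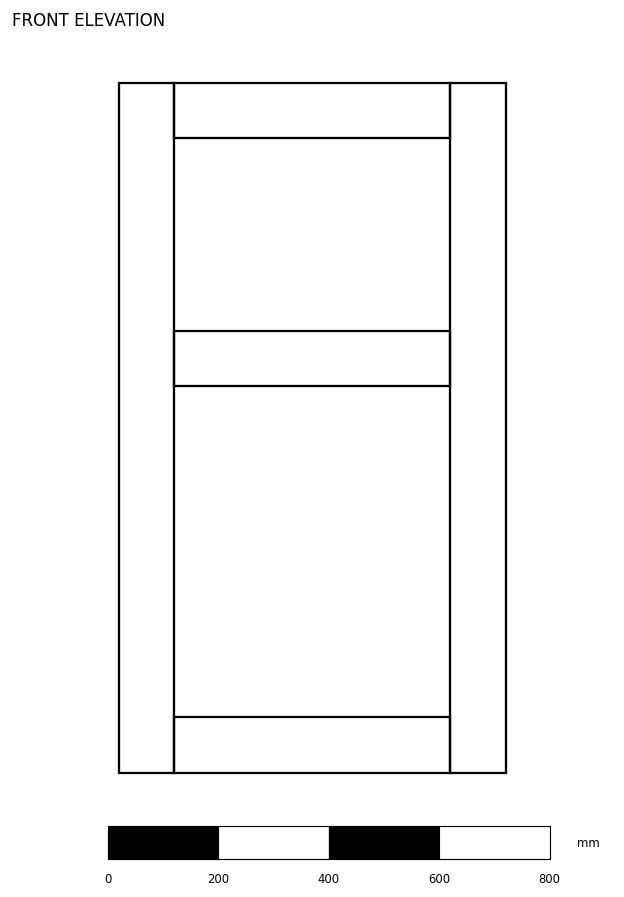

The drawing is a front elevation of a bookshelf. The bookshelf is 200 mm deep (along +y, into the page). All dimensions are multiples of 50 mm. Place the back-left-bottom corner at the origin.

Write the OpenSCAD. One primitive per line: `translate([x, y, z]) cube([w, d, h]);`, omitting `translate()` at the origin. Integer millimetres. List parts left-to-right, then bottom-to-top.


cube([100, 200, 1250]);
translate([100, 0, 0]) cube([500, 200, 100]);
translate([100, 0, 700]) cube([500, 200, 100]);
translate([100, 0, 1150]) cube([500, 200, 100]);
translate([600, 0, 0]) cube([100, 200, 1250]);


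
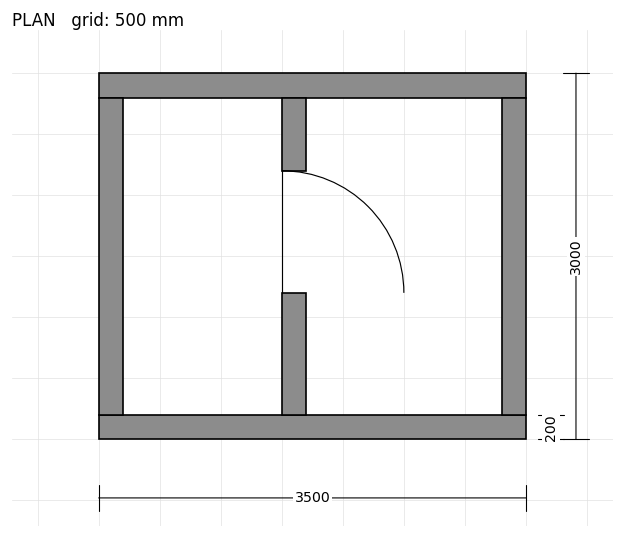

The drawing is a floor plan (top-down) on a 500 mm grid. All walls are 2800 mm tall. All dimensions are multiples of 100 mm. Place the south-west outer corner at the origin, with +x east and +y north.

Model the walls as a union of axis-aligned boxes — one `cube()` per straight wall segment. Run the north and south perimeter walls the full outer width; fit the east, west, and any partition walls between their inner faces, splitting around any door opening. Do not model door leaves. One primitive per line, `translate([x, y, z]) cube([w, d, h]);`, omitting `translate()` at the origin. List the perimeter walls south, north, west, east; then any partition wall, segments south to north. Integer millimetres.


cube([3500, 200, 2800]);
translate([0, 2800, 0]) cube([3500, 200, 2800]);
translate([0, 200, 0]) cube([200, 2600, 2800]);
translate([3300, 200, 0]) cube([200, 2600, 2800]);
translate([1500, 200, 0]) cube([200, 1000, 2800]);
translate([1500, 2200, 0]) cube([200, 600, 2800]);
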